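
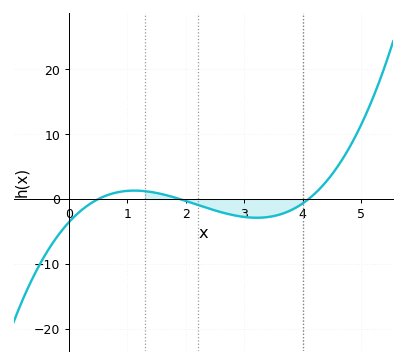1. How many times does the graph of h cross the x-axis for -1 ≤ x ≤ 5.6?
3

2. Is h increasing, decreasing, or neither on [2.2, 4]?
neither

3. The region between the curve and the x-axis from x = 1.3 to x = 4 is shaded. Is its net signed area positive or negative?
negative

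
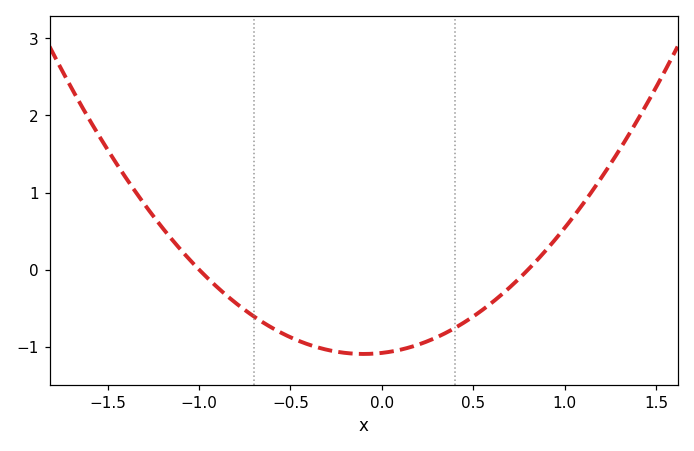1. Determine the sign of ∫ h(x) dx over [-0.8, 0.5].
negative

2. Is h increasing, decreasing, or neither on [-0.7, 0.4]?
neither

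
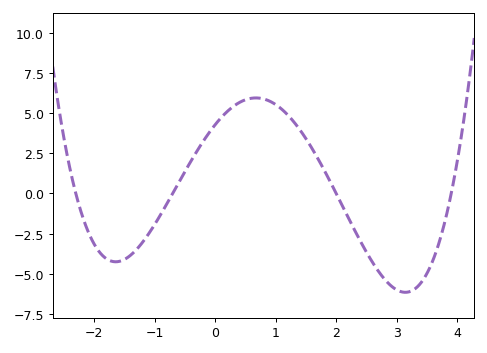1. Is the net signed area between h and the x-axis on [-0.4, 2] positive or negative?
positive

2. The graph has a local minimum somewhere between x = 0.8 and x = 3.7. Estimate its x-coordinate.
3.1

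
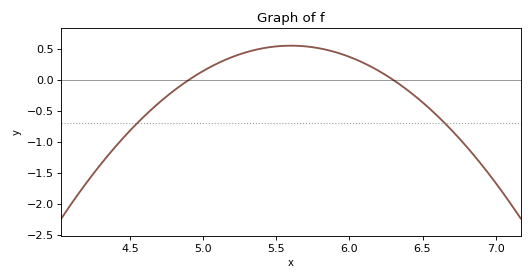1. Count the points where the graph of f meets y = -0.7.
2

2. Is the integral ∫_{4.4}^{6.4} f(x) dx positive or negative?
positive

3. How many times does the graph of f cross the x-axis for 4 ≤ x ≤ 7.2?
2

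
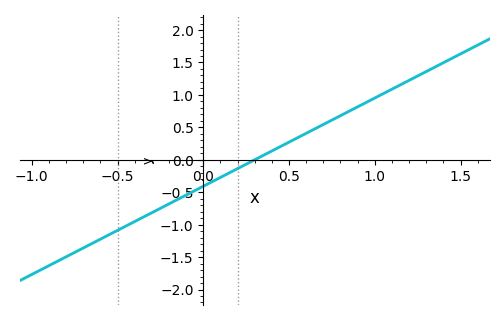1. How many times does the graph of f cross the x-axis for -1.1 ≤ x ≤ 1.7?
1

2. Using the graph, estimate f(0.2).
-0.15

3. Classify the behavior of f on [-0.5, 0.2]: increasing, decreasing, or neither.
increasing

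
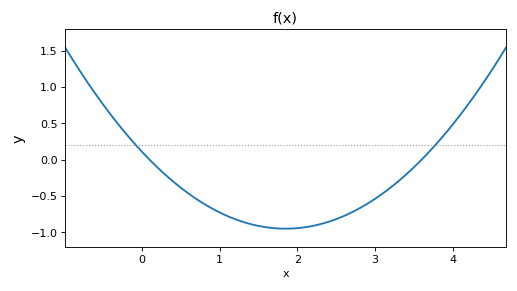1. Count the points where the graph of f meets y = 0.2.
2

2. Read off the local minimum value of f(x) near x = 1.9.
-0.95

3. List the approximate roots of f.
0.1, 3.6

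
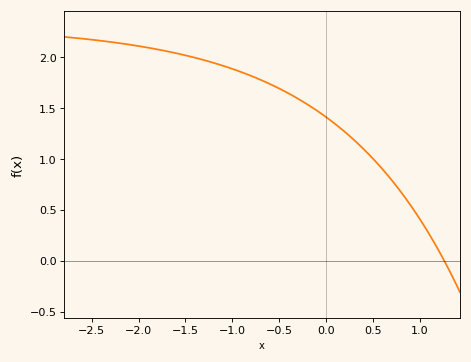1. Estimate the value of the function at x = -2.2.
2.15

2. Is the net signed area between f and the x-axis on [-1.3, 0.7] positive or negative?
positive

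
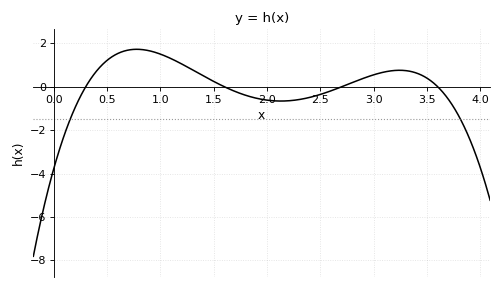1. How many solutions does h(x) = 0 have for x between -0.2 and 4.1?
4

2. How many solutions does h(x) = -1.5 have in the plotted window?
2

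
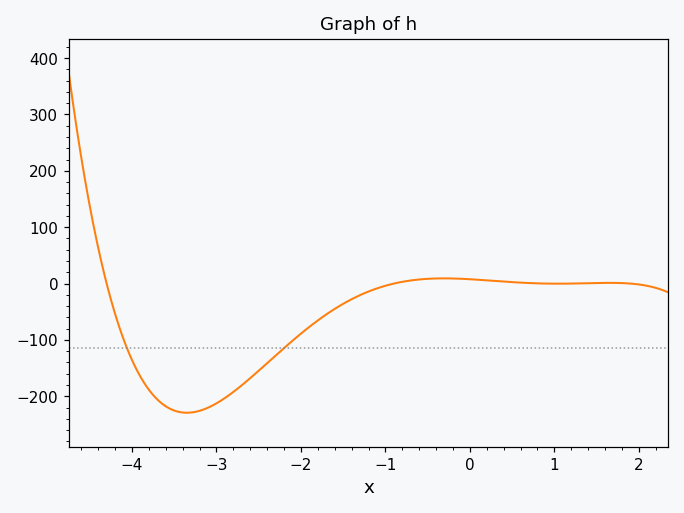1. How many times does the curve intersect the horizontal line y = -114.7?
2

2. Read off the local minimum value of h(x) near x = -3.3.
-230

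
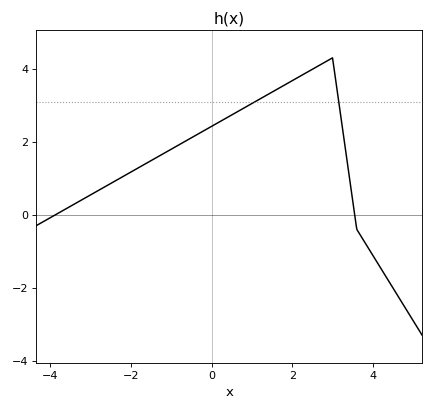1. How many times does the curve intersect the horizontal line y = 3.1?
2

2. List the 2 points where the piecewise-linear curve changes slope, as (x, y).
(3, 4.3); (3.6, -0.4)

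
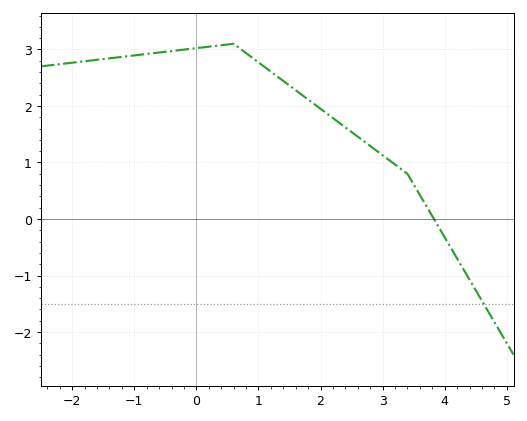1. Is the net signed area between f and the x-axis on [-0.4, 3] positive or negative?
positive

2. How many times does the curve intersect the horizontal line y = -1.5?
1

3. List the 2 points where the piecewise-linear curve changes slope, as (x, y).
(0.6, 3.1); (3.4, 0.8)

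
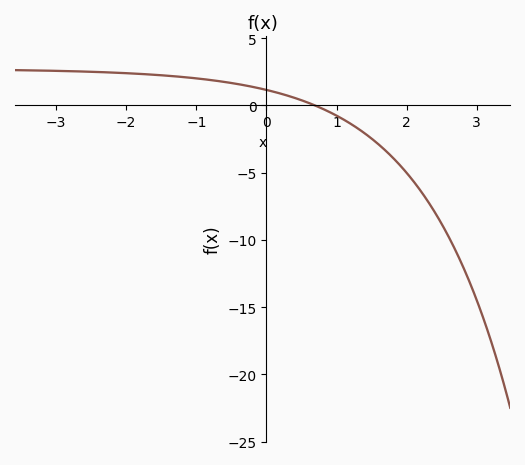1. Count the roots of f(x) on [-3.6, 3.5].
1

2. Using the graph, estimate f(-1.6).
2.5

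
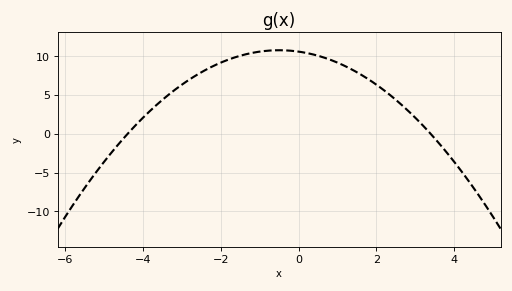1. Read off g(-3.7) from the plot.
3.5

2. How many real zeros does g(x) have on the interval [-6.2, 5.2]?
2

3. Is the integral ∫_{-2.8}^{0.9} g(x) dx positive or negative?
positive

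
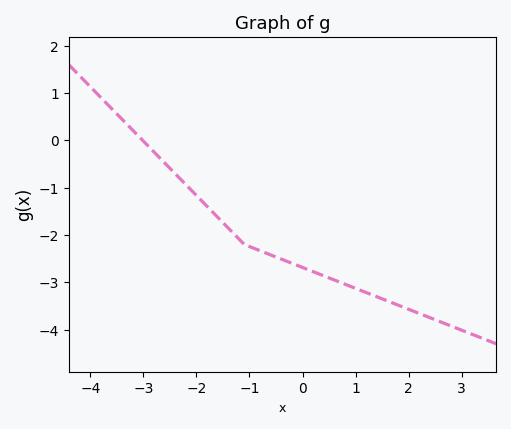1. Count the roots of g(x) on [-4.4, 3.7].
1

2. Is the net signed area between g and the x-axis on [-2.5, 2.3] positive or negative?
negative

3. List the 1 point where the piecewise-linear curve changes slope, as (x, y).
(-1.1, -2.2)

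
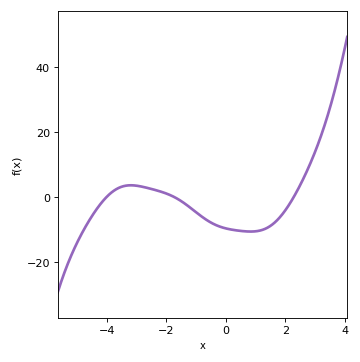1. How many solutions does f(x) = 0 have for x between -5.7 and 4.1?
3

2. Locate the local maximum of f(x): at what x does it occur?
-3.2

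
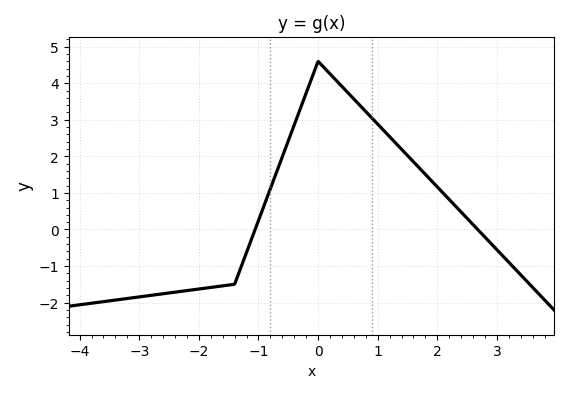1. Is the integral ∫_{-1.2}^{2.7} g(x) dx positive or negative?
positive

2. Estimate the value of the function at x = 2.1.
0.992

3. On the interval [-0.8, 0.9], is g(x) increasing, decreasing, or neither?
neither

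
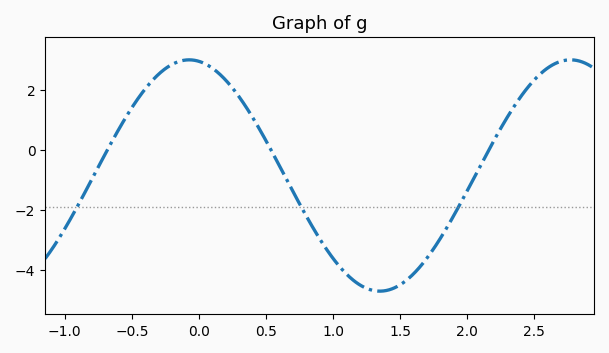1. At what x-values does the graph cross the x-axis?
-0.682, 0.536, 2.16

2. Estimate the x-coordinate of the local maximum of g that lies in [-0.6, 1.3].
-0.072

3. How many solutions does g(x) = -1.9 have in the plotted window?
3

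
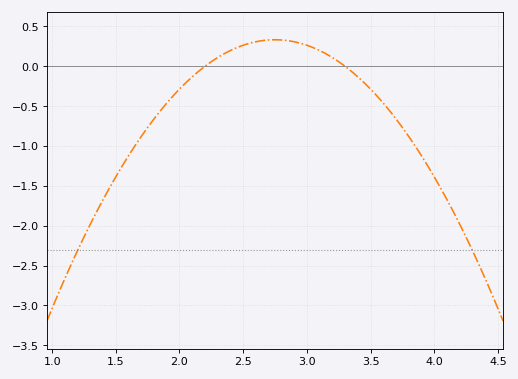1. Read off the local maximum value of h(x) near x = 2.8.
0.333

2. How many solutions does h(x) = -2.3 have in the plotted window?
2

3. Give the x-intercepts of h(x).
2.2, 3.3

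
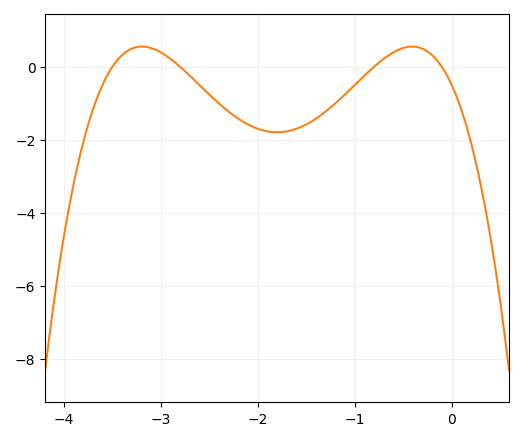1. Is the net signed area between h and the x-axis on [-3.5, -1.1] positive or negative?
negative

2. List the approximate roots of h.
-3.5, -2.8, -0.8, -0.1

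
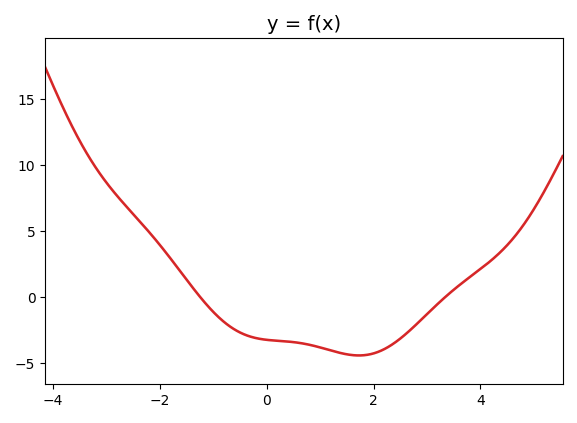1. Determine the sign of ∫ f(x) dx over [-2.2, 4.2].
negative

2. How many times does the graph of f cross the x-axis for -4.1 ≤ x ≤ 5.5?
2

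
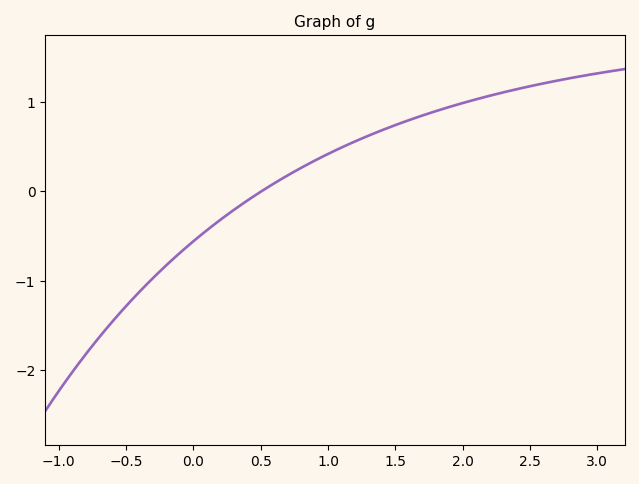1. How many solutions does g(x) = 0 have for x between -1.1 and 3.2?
1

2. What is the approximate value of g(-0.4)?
-1.12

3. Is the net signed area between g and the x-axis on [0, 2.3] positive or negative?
positive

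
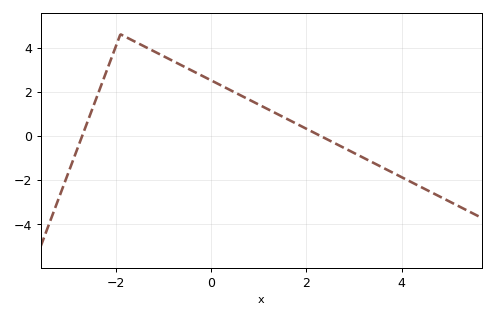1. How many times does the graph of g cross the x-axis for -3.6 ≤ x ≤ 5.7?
2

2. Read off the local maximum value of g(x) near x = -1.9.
4.6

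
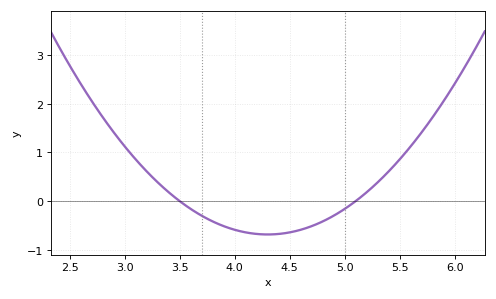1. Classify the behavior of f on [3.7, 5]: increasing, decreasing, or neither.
neither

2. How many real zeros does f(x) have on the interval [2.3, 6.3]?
2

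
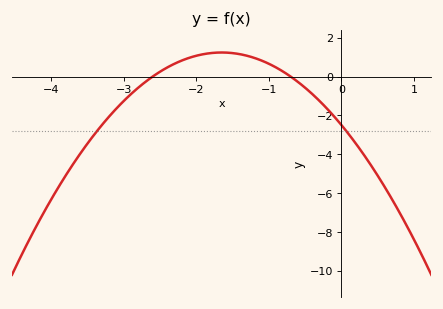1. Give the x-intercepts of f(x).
-2.6, -0.7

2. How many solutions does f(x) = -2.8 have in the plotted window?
2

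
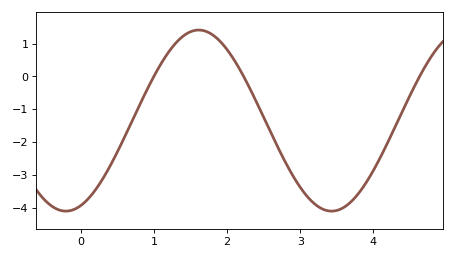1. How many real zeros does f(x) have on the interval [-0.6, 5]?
3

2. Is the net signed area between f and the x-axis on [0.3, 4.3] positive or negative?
negative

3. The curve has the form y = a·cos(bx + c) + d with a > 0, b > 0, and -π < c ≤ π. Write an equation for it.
y = 2.75cos(1.73x - 2.79) - 1.34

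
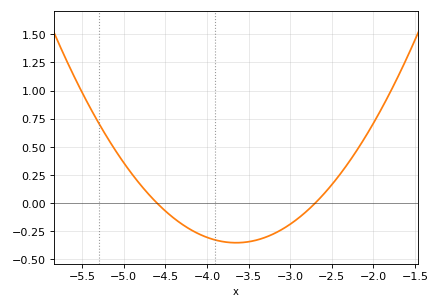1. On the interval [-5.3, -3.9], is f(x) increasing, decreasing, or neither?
decreasing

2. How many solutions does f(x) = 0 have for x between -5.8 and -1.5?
2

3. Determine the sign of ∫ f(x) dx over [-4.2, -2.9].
negative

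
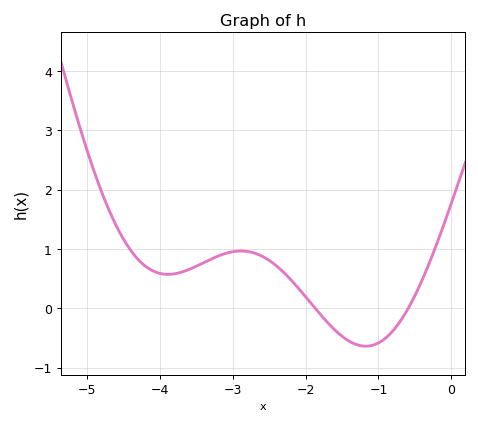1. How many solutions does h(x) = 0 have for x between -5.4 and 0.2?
2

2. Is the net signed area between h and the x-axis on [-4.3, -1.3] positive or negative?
positive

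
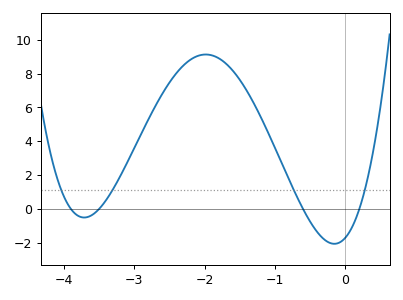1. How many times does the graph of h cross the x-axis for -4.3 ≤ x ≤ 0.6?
4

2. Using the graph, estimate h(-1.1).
4.54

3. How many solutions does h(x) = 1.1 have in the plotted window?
4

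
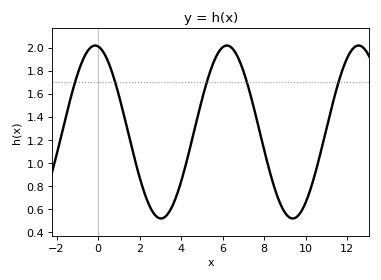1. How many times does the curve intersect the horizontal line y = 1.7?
5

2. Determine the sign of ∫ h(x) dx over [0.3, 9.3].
positive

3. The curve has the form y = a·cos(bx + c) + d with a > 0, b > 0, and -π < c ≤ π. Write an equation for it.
y = 0.75cos(0.99x + 0.14) + 1.27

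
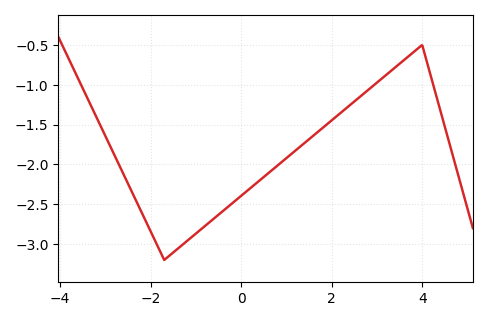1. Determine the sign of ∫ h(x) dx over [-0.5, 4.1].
negative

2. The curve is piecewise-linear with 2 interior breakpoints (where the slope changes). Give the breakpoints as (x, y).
(-1.7, -3.2); (4, -0.5)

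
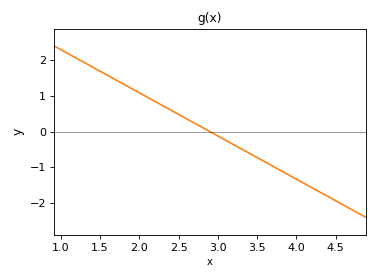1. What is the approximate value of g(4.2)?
-1.6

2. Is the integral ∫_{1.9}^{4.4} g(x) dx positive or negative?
negative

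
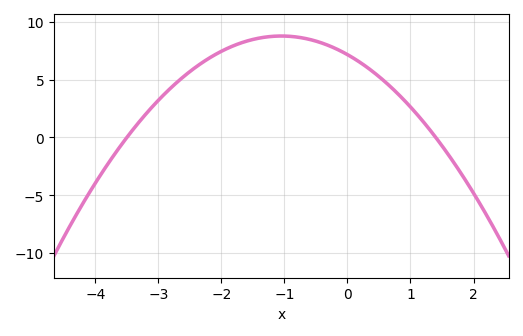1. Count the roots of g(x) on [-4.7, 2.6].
2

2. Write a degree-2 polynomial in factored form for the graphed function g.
y = -1.46(x + 3.5)(x - 1.4)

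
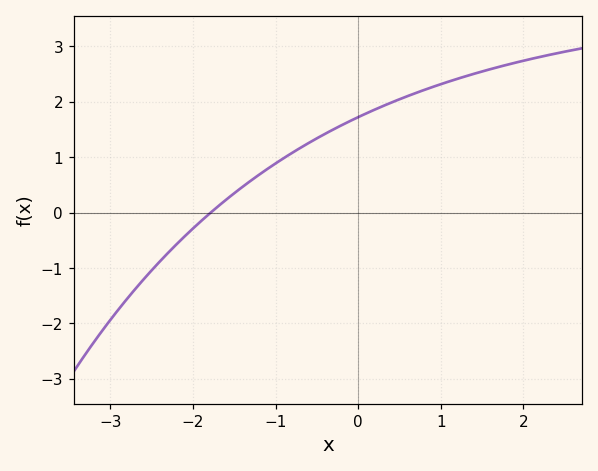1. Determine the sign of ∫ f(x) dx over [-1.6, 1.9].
positive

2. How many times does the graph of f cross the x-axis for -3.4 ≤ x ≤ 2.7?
1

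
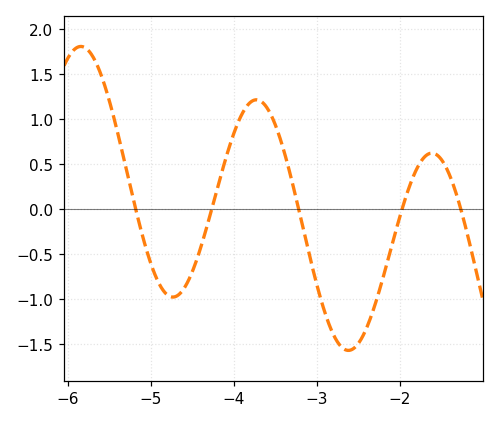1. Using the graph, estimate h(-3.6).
1.13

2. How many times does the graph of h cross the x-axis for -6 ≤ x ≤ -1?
5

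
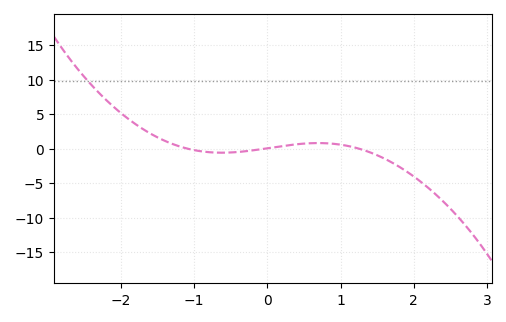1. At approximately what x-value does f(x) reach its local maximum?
0.7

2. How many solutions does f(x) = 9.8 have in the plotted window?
1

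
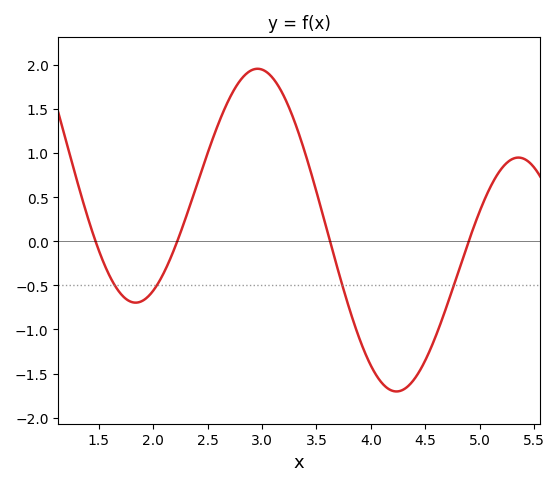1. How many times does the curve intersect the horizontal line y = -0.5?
4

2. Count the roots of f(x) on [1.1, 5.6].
4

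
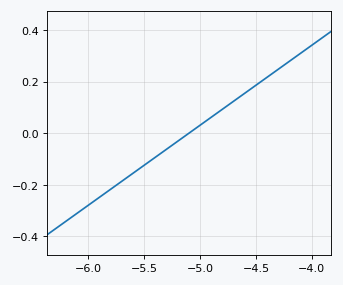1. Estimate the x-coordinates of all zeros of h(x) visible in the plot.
-5.1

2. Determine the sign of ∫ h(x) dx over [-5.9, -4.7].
negative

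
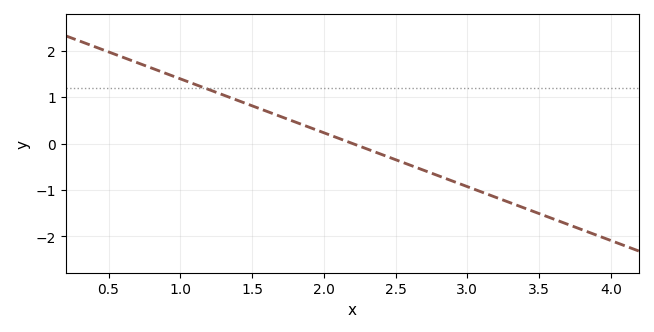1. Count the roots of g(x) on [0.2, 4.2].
1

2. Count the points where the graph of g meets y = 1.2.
1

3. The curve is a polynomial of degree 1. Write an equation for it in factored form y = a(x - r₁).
y = -1.16(x - 2.2)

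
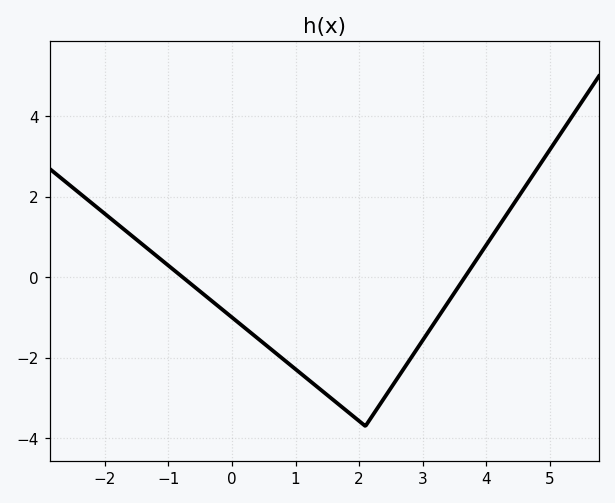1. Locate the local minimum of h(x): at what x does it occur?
2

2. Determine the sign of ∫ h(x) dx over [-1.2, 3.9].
negative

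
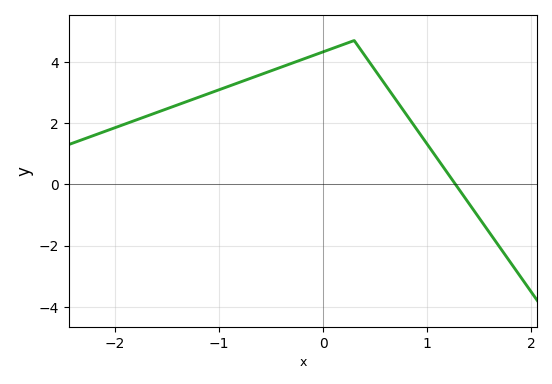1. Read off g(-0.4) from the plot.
3.8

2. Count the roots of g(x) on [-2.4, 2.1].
1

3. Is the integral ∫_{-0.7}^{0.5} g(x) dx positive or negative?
positive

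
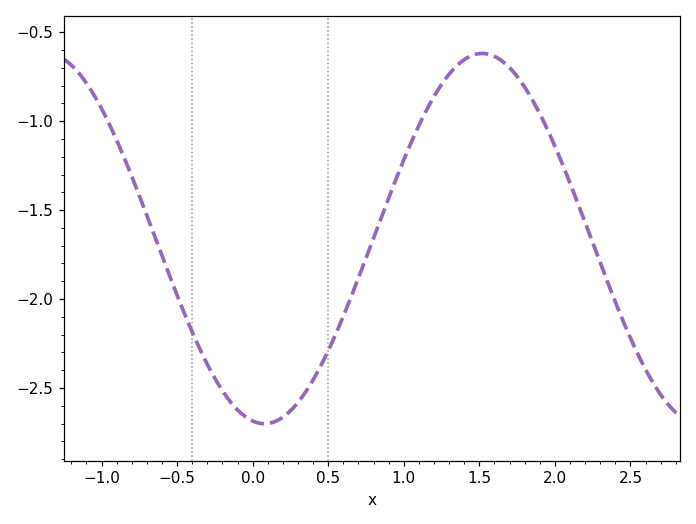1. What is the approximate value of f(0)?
-2.7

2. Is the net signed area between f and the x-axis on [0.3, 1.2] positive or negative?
negative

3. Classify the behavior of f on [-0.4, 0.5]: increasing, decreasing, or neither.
neither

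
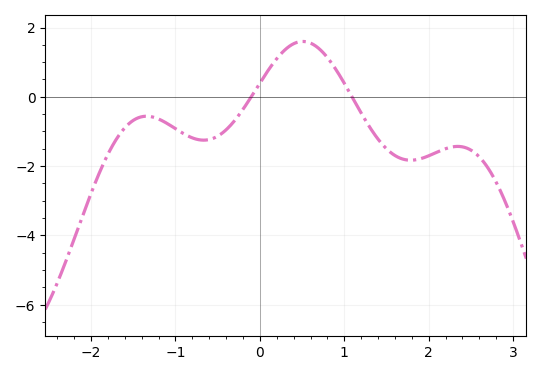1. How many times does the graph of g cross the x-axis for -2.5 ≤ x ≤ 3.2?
2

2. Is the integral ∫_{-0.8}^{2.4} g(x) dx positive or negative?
negative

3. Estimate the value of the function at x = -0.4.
-1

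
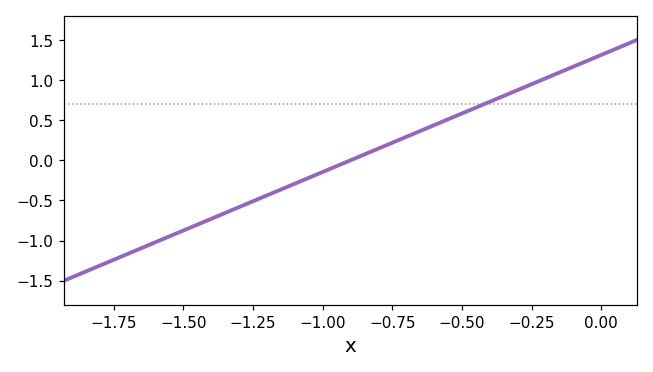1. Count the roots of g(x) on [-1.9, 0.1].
1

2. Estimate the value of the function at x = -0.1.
1.17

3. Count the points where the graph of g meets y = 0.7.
1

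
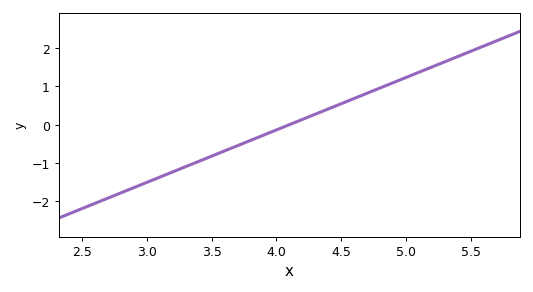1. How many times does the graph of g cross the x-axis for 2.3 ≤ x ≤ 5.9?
1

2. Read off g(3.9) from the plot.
-0.274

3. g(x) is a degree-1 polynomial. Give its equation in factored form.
y = 1.37(x - 4.1)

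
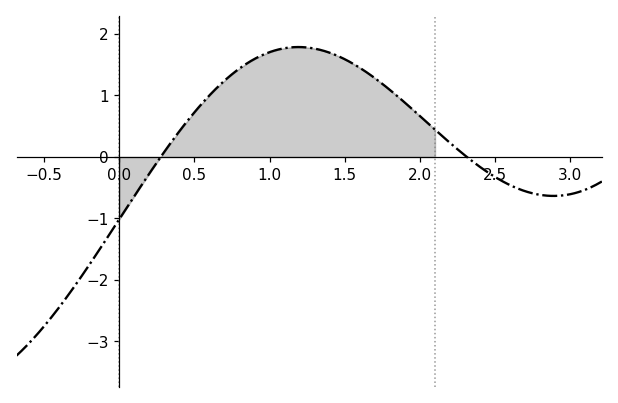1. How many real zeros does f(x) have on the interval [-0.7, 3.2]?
2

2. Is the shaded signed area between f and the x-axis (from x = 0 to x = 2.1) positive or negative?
positive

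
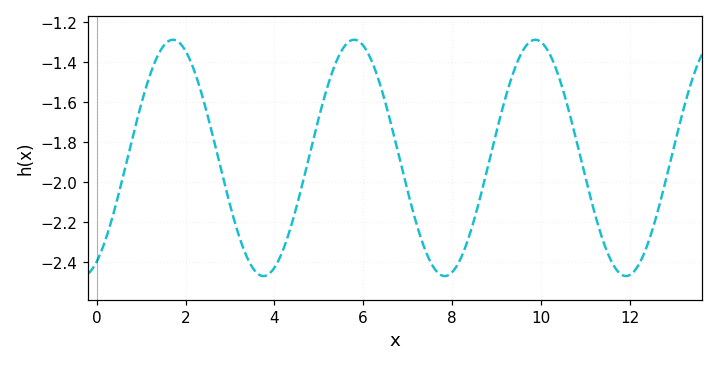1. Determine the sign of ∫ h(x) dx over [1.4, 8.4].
negative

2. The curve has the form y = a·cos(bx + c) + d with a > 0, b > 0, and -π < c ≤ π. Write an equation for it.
y = 0.59cos(1.5x - 2.6) - 1.88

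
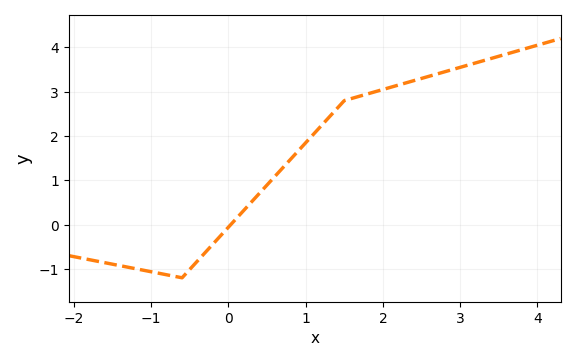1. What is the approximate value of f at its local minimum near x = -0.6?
-1.2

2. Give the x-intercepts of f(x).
0.03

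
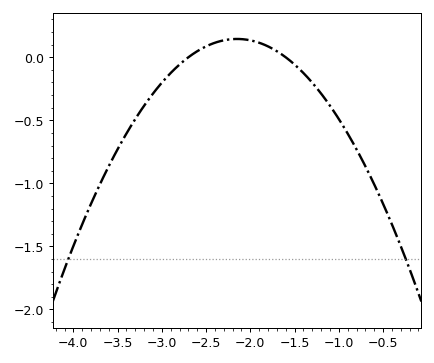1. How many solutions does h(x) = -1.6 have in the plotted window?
2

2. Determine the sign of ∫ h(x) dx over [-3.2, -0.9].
negative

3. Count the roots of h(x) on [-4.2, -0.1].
2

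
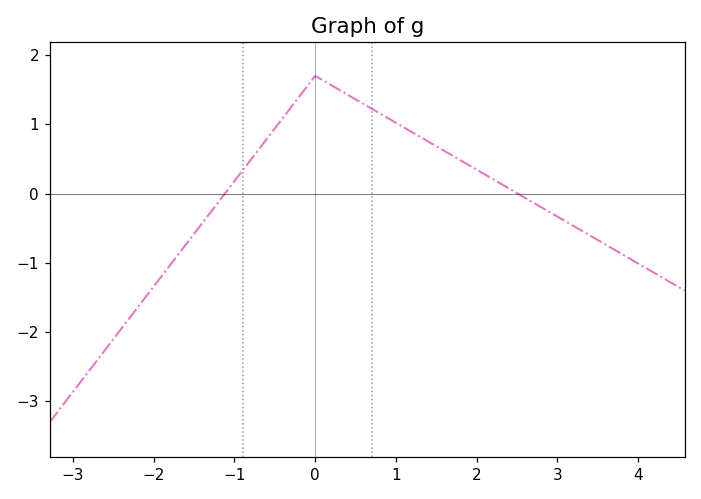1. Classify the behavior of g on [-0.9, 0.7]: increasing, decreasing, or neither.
neither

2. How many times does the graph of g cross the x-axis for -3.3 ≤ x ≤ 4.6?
2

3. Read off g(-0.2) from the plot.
1.4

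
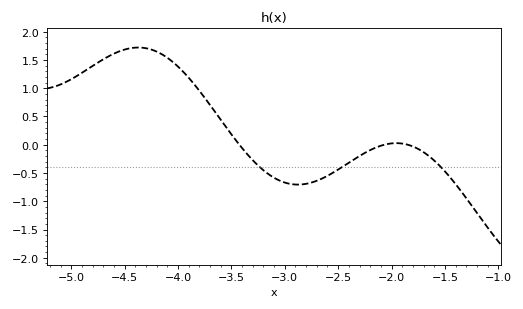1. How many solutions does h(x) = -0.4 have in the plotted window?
3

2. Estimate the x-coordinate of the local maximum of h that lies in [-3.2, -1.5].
-1.96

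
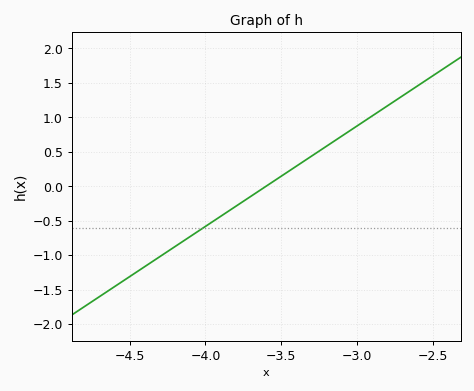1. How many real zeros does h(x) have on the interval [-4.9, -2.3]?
1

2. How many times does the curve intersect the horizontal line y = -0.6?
1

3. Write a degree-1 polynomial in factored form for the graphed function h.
y = 1.46(x + 3.6)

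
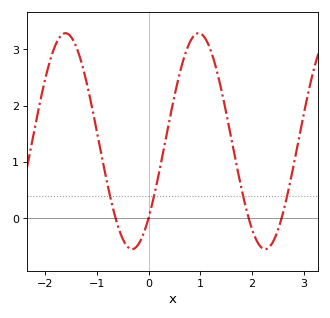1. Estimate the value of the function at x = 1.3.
2.69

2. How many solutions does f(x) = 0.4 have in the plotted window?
4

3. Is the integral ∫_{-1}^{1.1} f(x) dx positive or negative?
positive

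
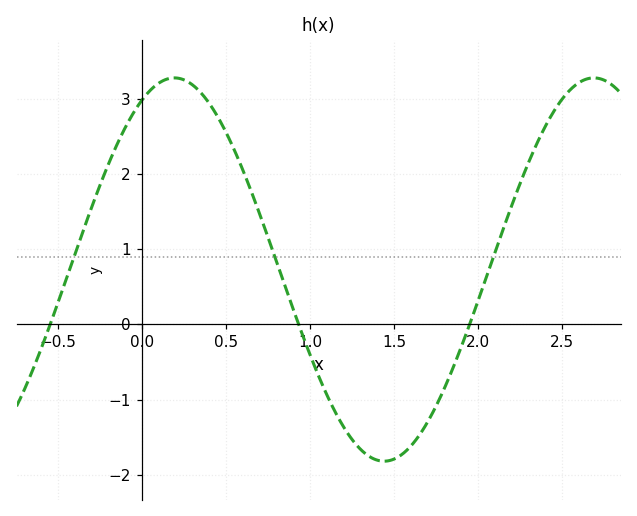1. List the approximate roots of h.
-0.544, 0.933, 1.95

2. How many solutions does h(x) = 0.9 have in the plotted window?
3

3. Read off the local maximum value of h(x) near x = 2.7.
3.28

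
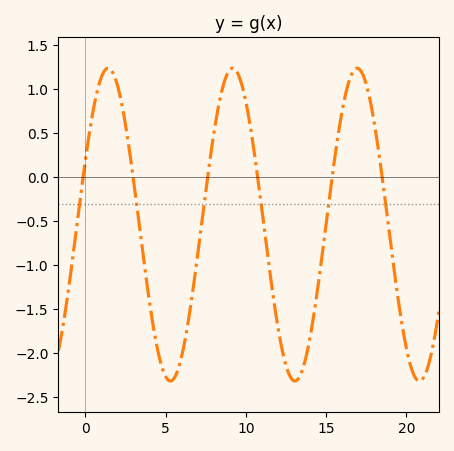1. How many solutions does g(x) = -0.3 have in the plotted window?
6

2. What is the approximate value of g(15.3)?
-0.105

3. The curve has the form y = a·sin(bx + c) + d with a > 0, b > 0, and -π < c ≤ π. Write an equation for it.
y = 1.78sin(0.81x + 0.42) - 0.54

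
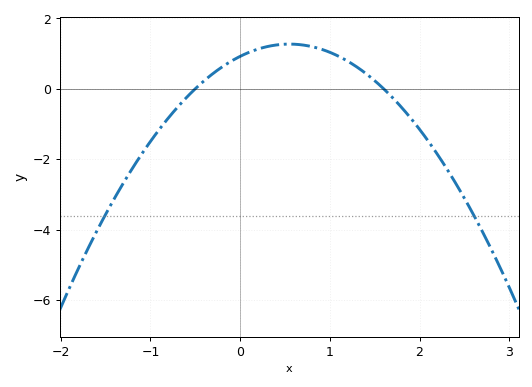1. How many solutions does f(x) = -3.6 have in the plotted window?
2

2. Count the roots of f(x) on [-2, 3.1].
2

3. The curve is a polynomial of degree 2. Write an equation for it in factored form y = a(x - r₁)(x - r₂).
y = -1.15(x + 0.5)(x - 1.6)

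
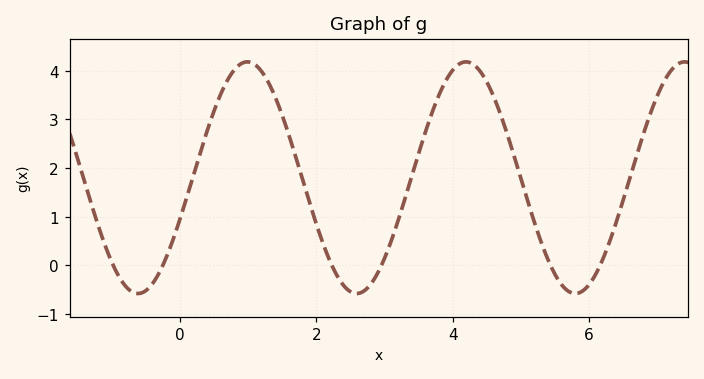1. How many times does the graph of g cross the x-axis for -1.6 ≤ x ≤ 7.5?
6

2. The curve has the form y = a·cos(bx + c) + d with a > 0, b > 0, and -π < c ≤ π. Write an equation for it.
y = 2.38cos(1.96x - 1.94) + 1.8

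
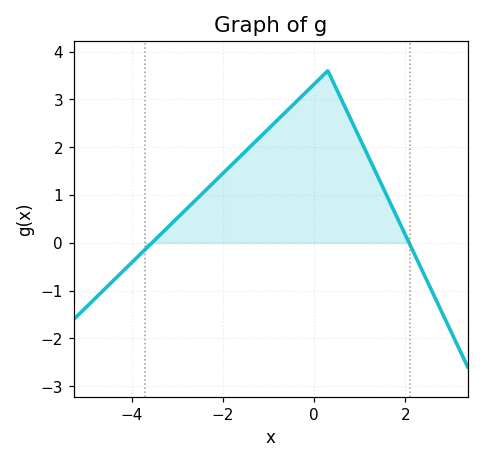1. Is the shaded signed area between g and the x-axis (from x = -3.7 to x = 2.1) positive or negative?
positive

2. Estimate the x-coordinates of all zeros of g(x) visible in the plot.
-3.6, 2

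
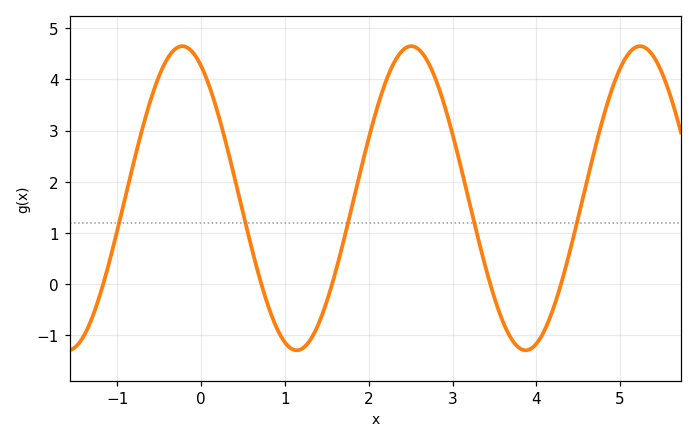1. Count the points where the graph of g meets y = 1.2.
5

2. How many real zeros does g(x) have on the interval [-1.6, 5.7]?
5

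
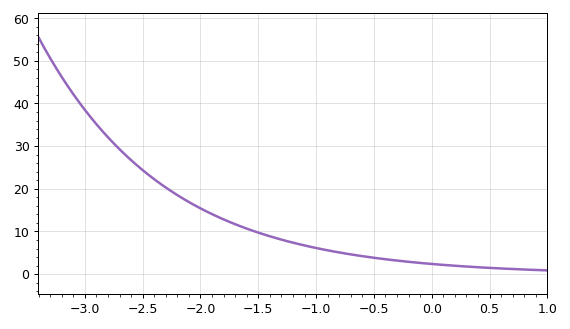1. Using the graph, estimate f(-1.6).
11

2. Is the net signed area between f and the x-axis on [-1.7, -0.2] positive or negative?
positive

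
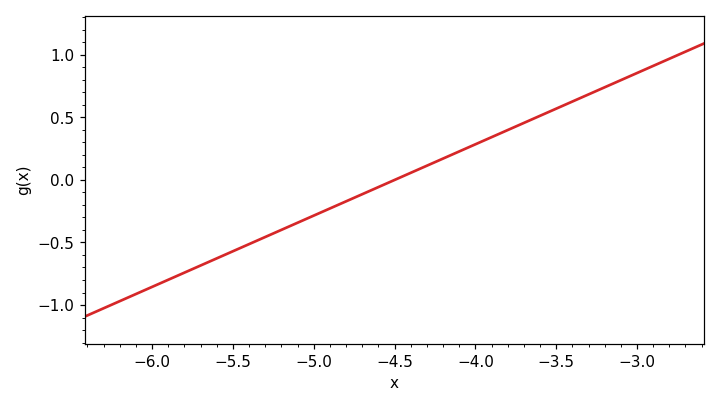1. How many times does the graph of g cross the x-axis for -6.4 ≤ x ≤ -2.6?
1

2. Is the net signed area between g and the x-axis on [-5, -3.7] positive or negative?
positive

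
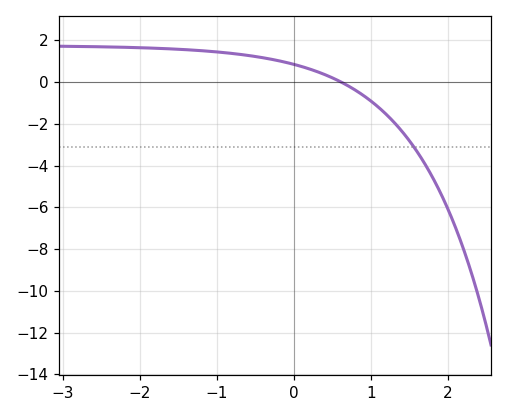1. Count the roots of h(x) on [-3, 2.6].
1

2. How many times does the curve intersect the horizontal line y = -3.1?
1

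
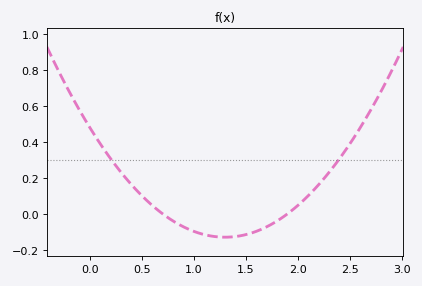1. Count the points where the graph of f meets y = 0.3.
2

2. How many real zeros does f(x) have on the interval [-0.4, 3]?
2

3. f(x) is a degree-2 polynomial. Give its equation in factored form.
y = 0.36(x - 0.7)(x - 1.9)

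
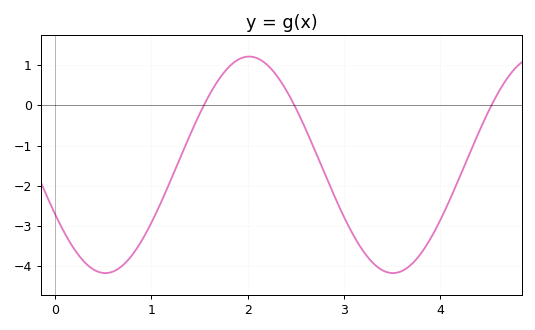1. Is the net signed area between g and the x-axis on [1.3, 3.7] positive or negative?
negative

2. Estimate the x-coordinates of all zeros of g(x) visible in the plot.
1.55, 2.49, 4.54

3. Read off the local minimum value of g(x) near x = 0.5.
-4.17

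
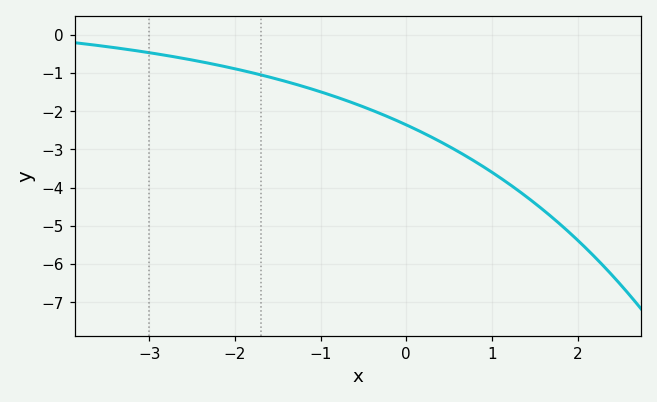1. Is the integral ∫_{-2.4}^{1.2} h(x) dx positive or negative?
negative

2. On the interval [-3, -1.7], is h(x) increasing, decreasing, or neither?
decreasing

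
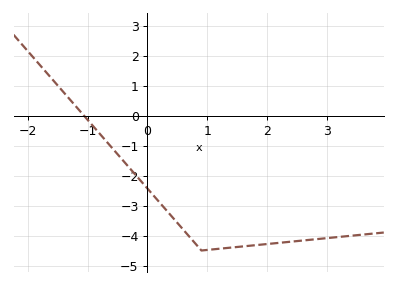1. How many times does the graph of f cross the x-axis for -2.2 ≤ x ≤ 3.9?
1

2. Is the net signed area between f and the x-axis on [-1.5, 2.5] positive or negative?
negative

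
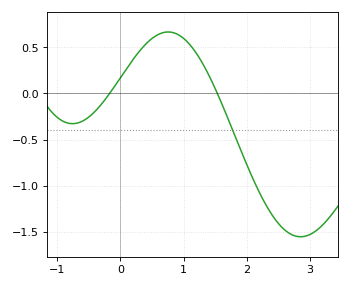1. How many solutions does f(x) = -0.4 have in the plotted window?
1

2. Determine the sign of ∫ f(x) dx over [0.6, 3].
negative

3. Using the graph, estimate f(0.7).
0.664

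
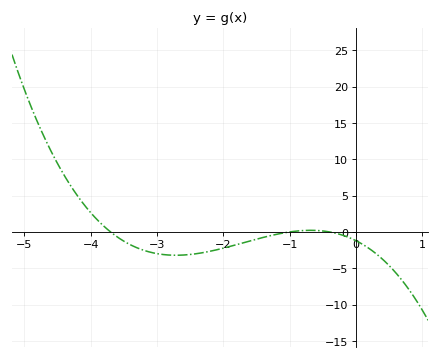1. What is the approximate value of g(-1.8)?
-1.74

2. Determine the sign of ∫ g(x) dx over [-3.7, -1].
negative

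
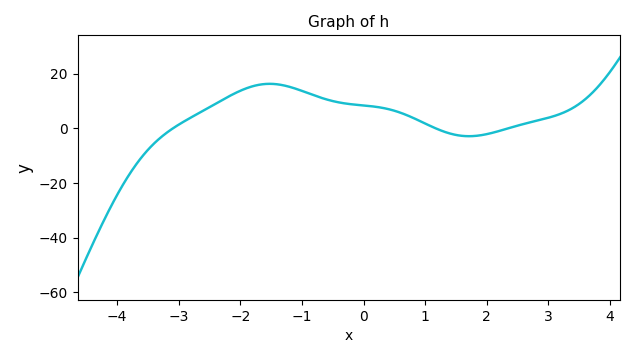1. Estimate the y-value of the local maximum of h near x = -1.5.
16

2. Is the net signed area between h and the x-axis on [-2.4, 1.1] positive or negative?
positive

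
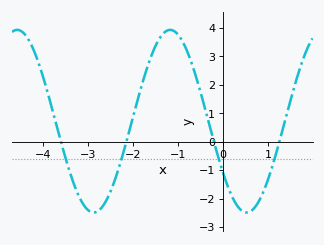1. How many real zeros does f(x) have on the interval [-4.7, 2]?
4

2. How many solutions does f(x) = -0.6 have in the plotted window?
4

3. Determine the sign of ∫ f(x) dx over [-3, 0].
positive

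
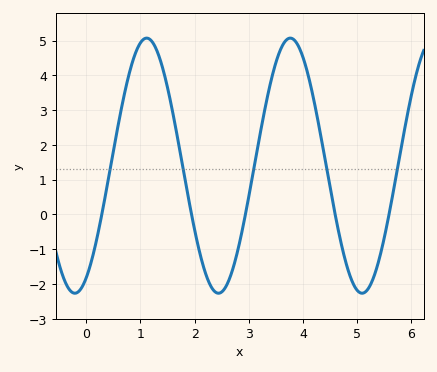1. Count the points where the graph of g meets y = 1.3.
5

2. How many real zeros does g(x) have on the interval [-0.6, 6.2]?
5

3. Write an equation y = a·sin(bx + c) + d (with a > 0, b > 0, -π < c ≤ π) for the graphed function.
y = 3.67sin(2.4x - 1.1) + 1.4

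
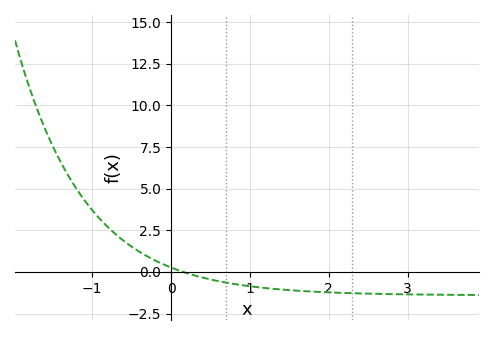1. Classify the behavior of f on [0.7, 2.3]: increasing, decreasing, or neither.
decreasing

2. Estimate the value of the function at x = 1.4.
-1.06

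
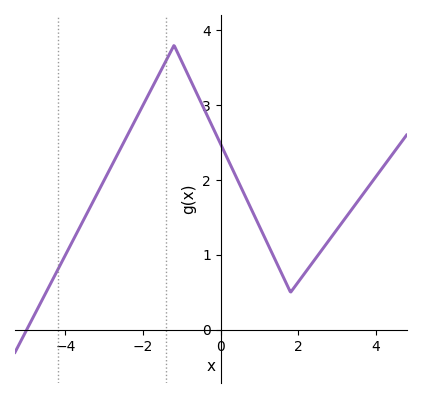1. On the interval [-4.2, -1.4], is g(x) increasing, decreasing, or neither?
increasing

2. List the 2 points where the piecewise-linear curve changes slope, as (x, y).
(-1.2, 3.8); (1.8, 0.5)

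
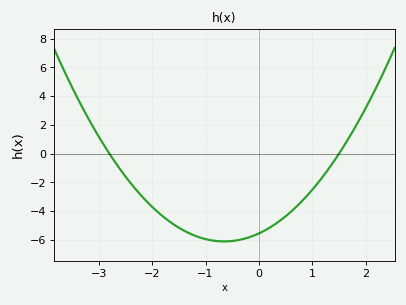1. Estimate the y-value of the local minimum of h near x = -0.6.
-6.1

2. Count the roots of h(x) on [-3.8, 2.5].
2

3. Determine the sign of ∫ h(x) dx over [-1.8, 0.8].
negative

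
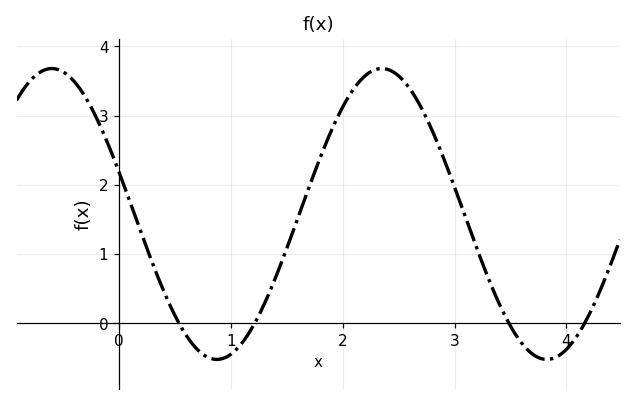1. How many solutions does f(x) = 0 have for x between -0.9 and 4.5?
4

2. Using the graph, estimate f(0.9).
-0.5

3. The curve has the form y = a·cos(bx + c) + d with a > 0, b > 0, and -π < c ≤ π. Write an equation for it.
y = 2.1cos(2.1x + 1.3) + 1.58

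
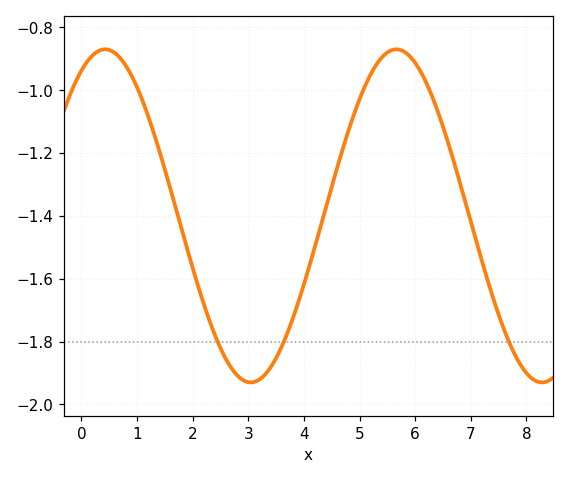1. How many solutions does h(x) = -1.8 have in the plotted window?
3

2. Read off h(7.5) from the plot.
-1.71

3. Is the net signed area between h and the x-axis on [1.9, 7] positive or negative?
negative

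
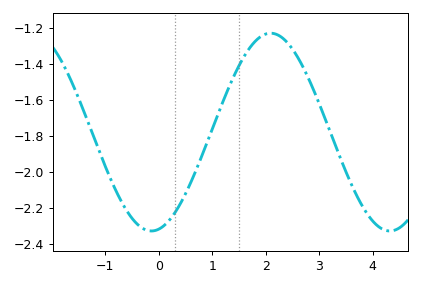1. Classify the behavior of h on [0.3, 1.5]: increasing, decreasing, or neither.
increasing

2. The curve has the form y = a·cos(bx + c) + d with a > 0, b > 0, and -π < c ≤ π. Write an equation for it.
y = 0.55cos(1.4x - 3) - 1.78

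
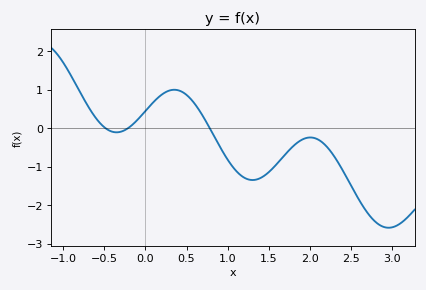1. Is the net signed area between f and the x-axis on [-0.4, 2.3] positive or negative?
negative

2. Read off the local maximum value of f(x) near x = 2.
-0.2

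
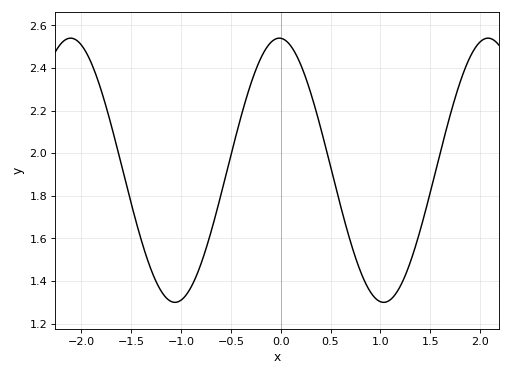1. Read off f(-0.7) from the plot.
1.63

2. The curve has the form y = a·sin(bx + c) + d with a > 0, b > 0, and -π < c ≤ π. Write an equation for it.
y = 0.62sin(3x + 1.61) + 1.92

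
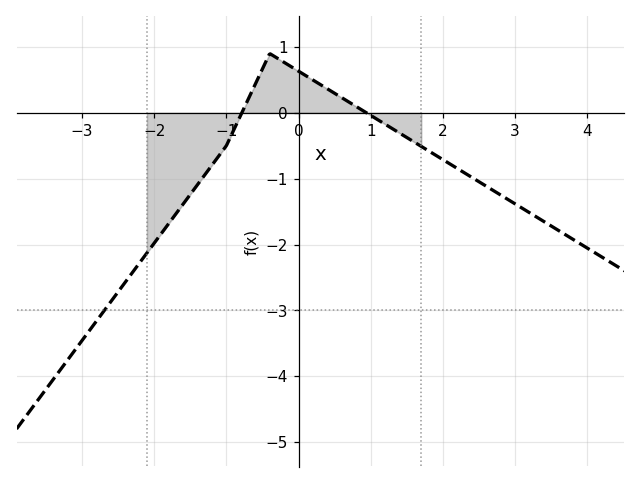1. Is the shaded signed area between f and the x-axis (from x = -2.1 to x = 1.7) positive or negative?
negative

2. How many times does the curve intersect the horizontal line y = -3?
1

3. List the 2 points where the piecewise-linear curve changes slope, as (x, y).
(-1, -0.5); (-0.4, 0.9)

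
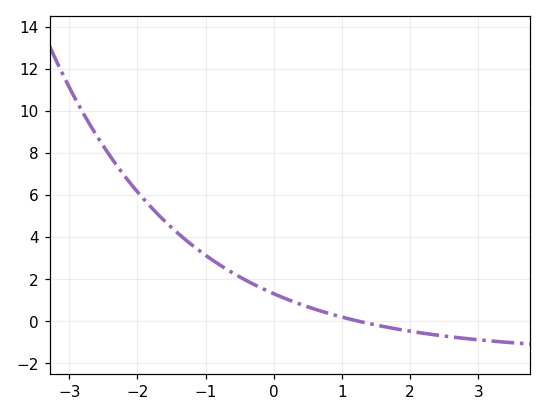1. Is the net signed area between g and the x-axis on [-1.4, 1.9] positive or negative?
positive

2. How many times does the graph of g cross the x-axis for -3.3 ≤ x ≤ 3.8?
1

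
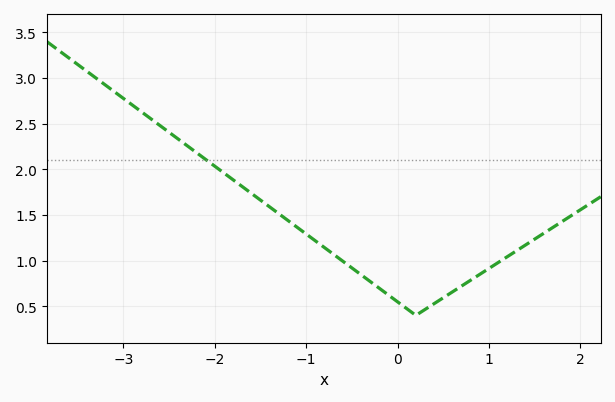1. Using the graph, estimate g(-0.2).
0.7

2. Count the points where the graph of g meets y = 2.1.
1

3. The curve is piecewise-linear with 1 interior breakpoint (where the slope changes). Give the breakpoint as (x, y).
(0.2, 0.4)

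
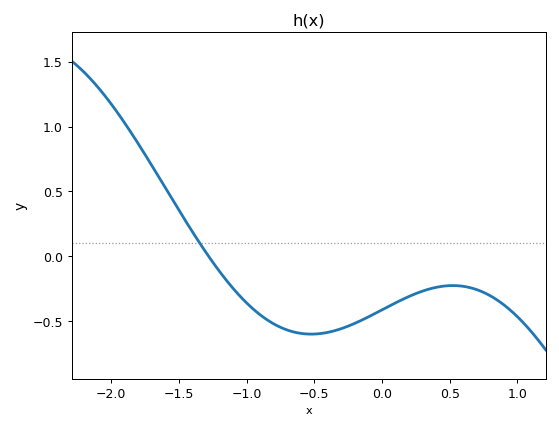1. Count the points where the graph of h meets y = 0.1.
1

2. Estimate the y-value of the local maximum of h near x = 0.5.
-0.226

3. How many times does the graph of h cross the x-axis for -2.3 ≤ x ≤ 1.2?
1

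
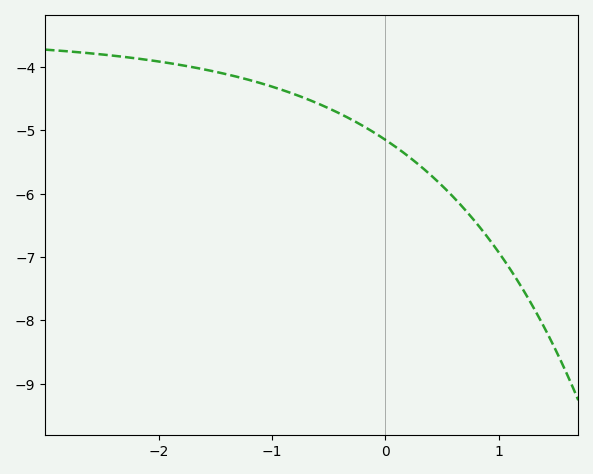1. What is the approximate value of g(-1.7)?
-4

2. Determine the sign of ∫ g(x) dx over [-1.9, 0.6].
negative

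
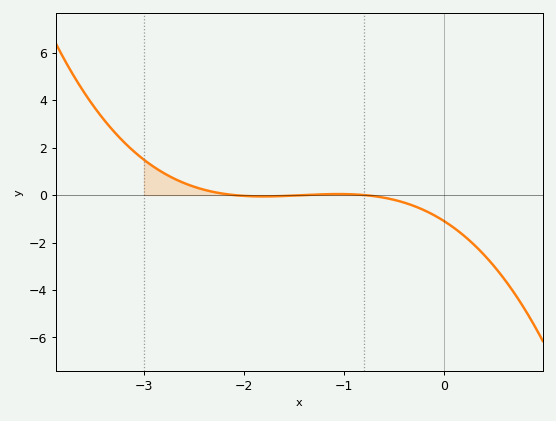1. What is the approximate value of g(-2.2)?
0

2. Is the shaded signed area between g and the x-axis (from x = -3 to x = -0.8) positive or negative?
positive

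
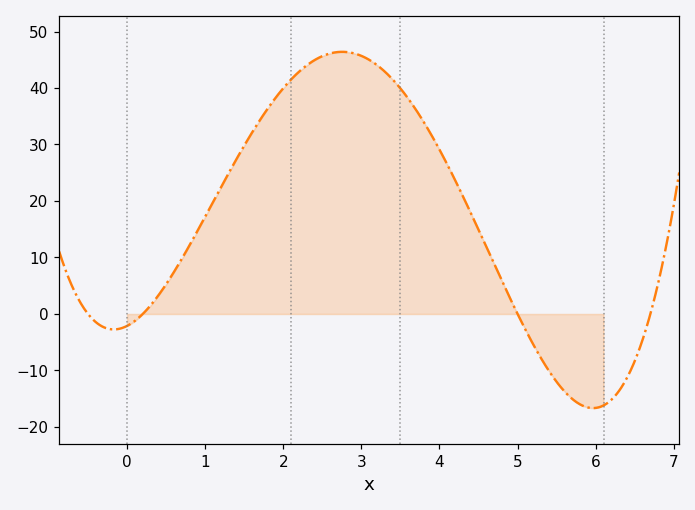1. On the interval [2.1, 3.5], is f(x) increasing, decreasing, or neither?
neither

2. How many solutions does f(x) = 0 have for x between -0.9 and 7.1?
4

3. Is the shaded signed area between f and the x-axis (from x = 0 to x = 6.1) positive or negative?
positive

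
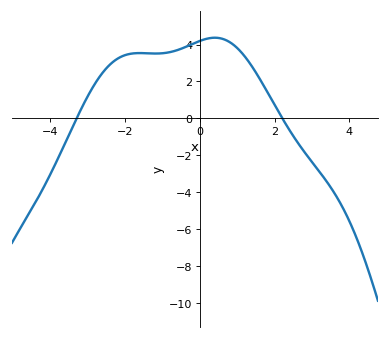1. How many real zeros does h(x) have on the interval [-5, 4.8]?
2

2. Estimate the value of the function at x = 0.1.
4.2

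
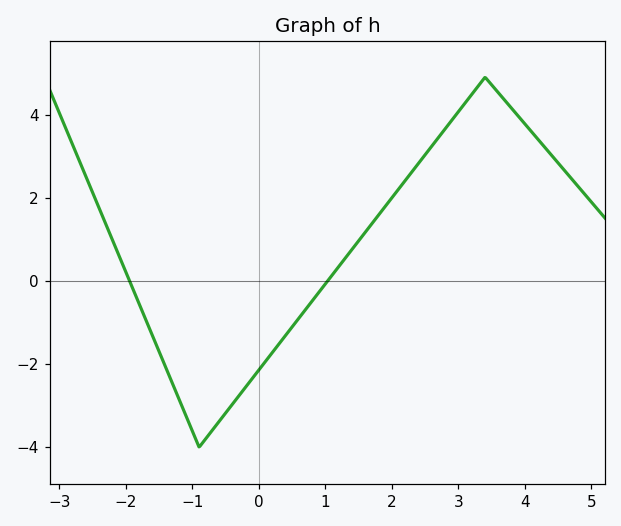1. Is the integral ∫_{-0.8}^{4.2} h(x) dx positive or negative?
positive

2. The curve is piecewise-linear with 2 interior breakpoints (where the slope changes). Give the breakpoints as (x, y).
(-0.9, -4); (3.4, 4.9)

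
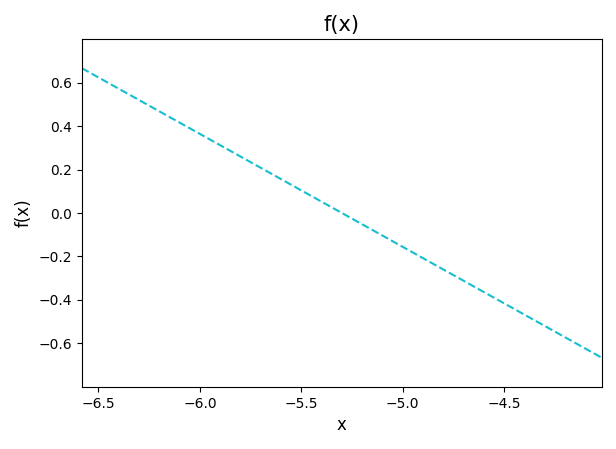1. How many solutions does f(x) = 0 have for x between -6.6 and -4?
1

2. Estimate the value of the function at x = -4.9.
-0.2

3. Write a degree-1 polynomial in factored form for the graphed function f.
y = -0.52(x + 5.3)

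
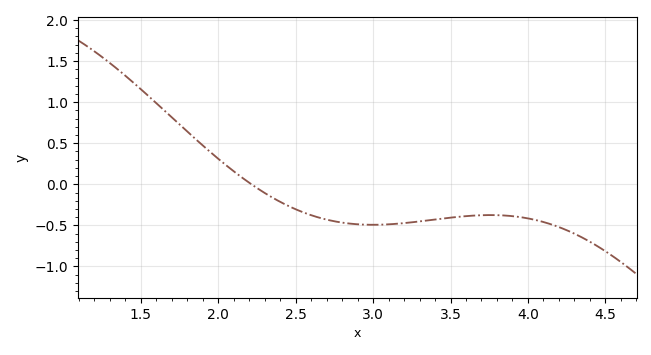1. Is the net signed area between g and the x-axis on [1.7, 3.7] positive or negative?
negative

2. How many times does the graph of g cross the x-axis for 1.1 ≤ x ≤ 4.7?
1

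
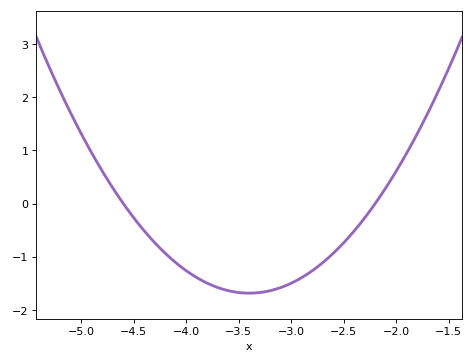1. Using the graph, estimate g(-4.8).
0.6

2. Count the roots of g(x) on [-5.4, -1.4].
2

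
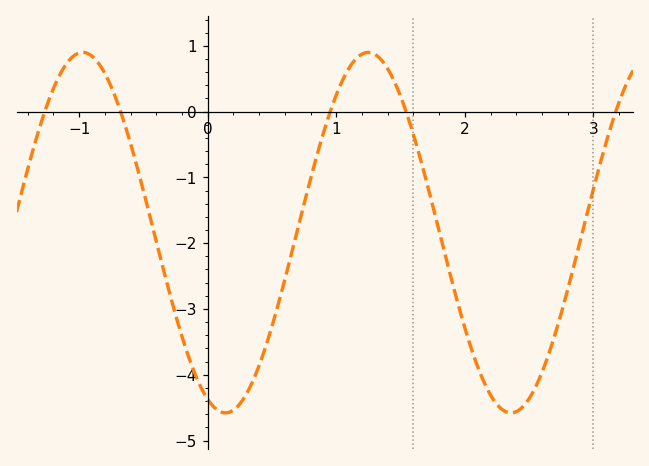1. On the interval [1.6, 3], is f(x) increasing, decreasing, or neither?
neither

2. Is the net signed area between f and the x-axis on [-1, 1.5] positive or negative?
negative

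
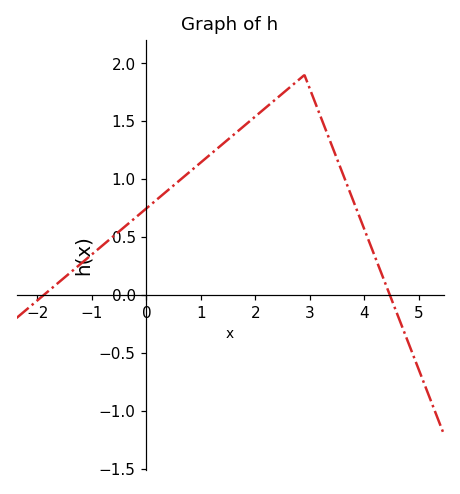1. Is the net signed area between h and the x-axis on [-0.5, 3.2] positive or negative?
positive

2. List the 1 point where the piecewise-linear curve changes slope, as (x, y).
(2.9, 1.9)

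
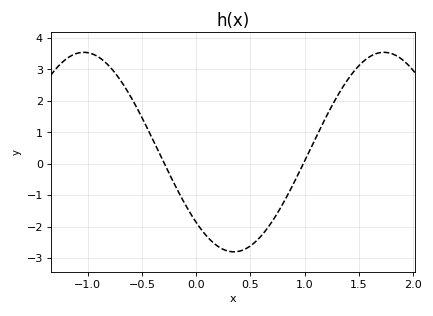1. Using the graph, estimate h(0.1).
-2.31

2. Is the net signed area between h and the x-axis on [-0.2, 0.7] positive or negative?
negative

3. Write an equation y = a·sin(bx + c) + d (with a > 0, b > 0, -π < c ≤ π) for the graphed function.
y = 3.17sin(2.27x - 2.36) + 0.37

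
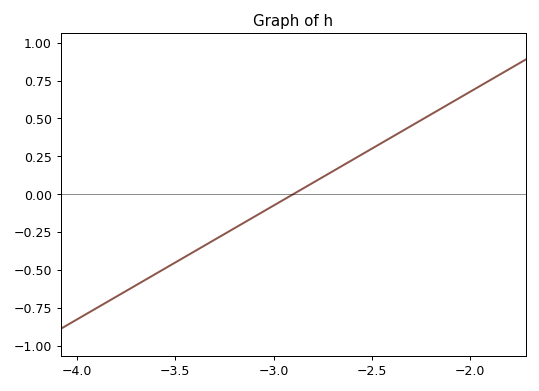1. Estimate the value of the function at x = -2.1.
0.6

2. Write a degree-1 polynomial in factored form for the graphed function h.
y = 0.75(x + 2.9)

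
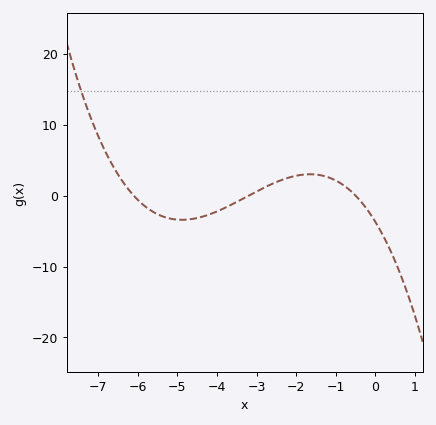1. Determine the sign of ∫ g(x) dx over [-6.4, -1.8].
negative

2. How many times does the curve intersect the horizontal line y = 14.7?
1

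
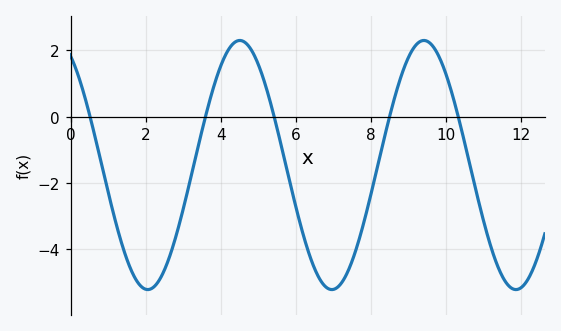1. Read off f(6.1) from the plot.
-3.15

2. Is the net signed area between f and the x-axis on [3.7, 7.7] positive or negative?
negative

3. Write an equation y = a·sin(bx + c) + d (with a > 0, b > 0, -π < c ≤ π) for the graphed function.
y = 3.76sin(1.28x + 2.08) - 1.46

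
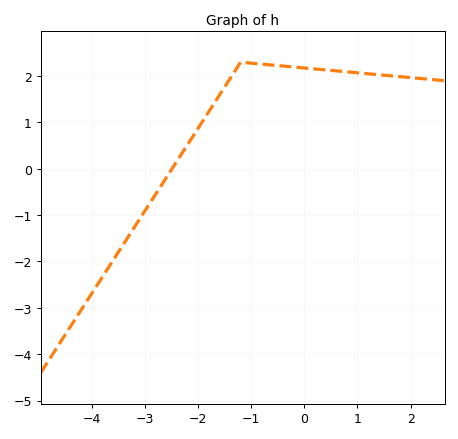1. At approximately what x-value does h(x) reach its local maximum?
-1.2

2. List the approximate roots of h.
-2.4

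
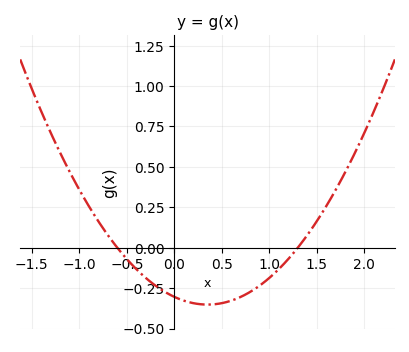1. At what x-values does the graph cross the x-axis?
-0.6, 1.3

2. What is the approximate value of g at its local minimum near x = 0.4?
-0.352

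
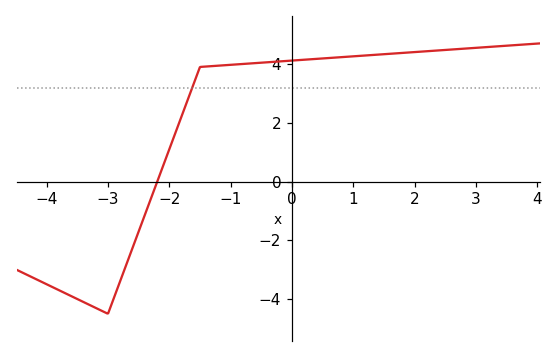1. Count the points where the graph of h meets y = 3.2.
1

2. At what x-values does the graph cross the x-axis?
-2.2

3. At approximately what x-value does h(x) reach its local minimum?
-3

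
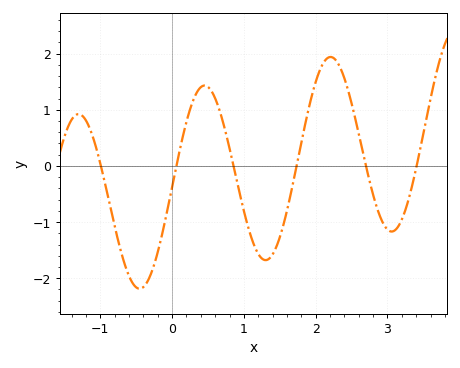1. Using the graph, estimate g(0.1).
0.241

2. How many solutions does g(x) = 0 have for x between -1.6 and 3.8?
6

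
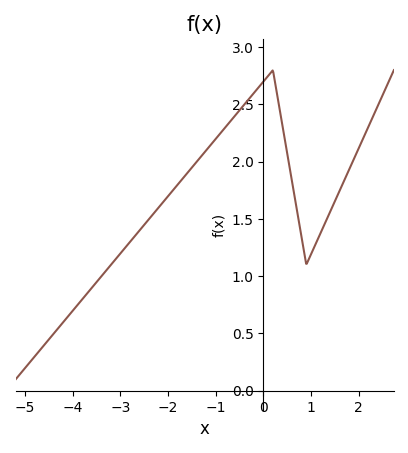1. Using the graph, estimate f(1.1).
1.3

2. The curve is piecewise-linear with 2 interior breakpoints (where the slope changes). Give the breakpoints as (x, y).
(0.2, 2.8); (0.9, 1.1)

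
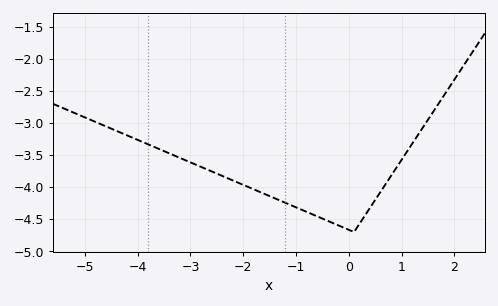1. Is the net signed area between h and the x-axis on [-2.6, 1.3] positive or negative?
negative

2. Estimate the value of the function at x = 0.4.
-4.32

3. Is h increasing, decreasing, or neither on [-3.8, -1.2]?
decreasing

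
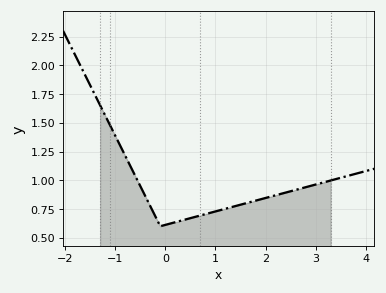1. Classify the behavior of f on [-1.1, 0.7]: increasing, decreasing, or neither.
neither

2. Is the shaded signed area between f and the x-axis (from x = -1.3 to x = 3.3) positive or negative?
positive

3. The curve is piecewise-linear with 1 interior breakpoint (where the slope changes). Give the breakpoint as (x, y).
(-0.1, 0.6)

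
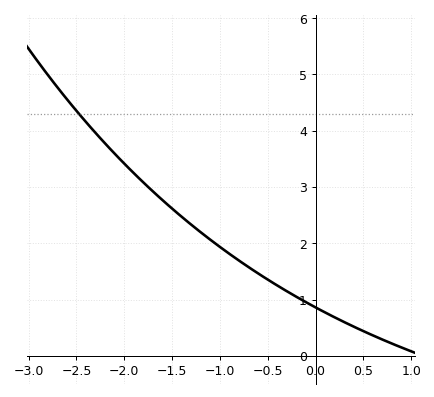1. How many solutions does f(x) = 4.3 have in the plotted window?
1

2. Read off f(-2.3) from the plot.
3.96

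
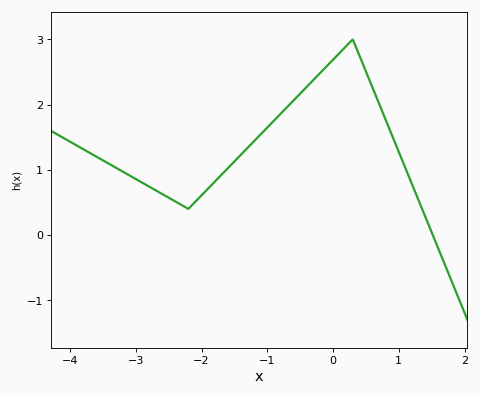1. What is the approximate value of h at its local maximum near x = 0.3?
3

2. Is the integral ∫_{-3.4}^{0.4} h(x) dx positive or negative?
positive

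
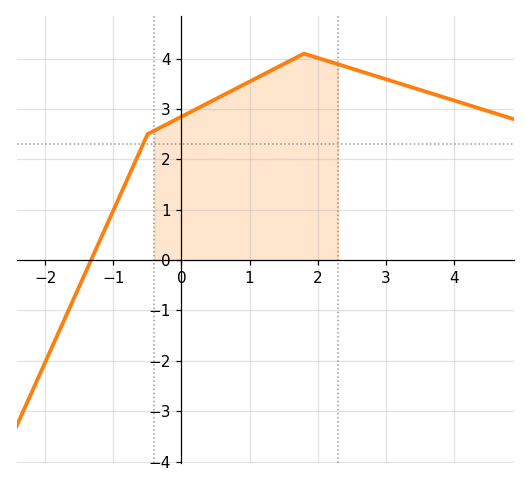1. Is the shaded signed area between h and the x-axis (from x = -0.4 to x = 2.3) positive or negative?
positive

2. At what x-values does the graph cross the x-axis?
-1.33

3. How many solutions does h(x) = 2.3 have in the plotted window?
1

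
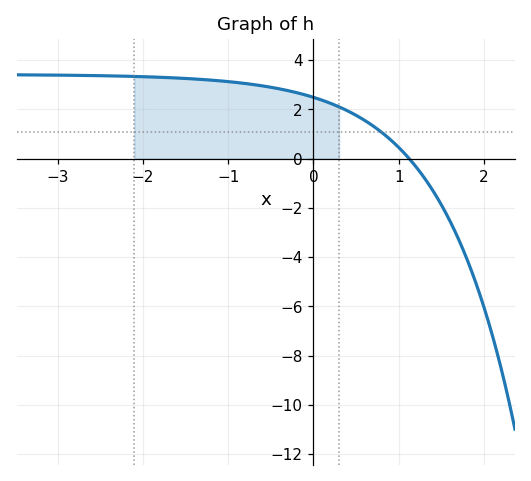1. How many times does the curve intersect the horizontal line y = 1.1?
1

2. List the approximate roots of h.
1.12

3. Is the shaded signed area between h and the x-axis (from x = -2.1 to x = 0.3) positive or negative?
positive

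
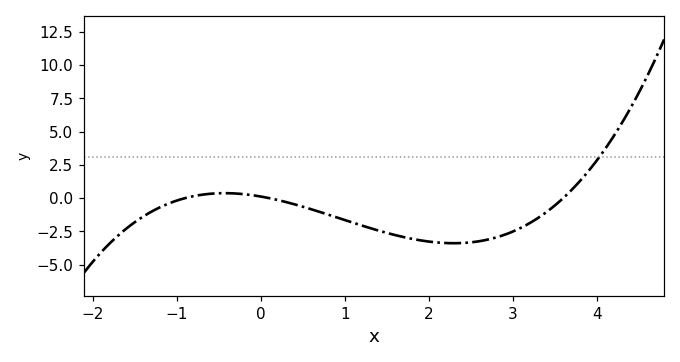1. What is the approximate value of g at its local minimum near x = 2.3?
-3.39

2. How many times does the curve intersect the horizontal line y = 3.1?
1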